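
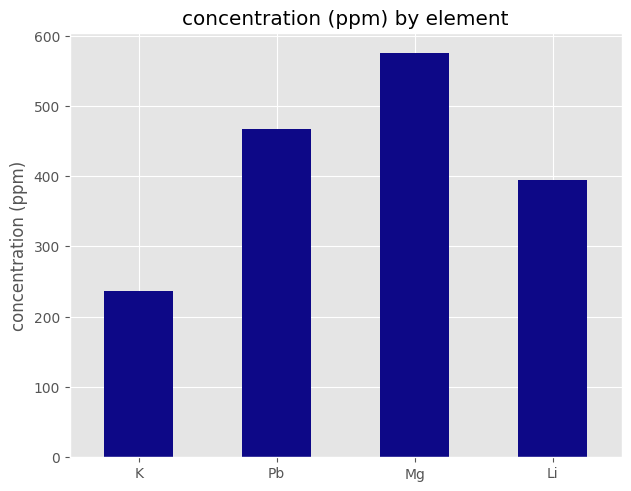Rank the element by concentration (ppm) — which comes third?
Li

Top 4: Mg ≈ 600, Pb ≈ 450, Li ≈ 400, K ≈ 250.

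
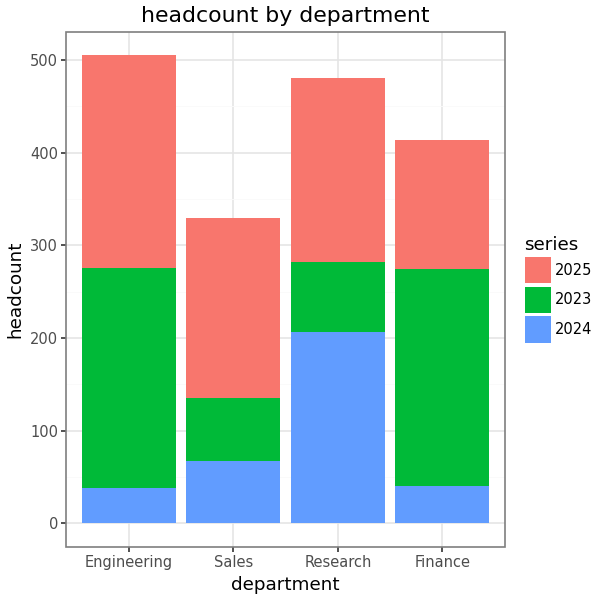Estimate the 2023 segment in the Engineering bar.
≈ 250

2023 top ≈ 300, bottom ≈ 50; segment ≈ 250.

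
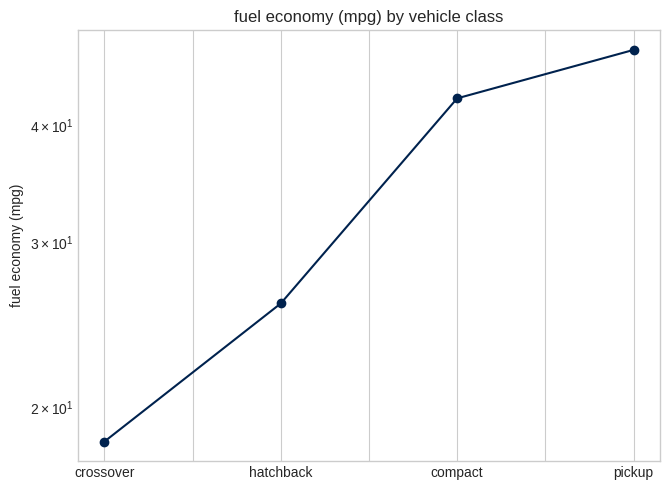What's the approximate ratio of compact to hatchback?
≈ 1.8×

compact ≈ 45, hatchback ≈ 25; 45/25 ≈ 1.8.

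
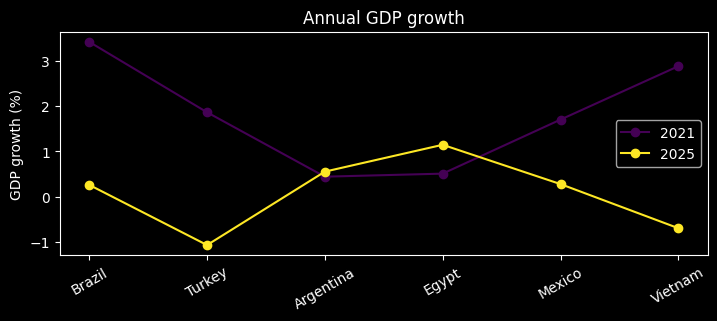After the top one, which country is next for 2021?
Top 3 for 2021: Brazil ≈ 3.5, Vietnam ≈ 3.0, Turkey ≈ 2.0.

Vietnam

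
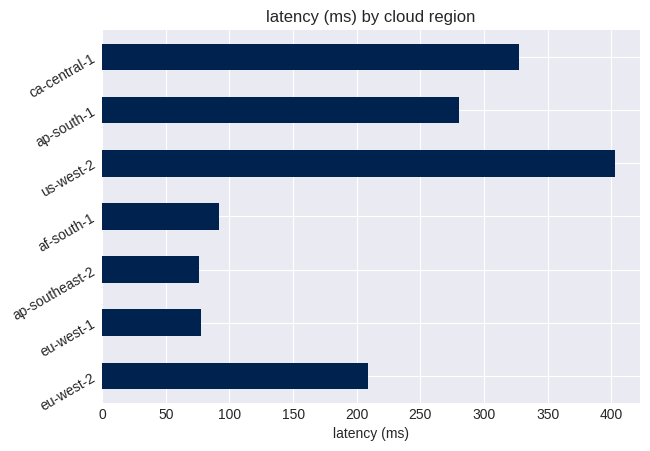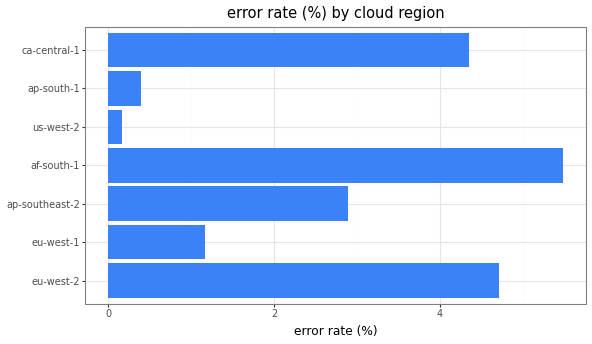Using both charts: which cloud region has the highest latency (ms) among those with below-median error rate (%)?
us-west-2

Chart 2 median error rate (%) ≈ 3; below-median cloud regions: eu-west-1, us-west-2, ap-south-1. Among those, us-west-2 has the highest latency (ms) (≈ 400).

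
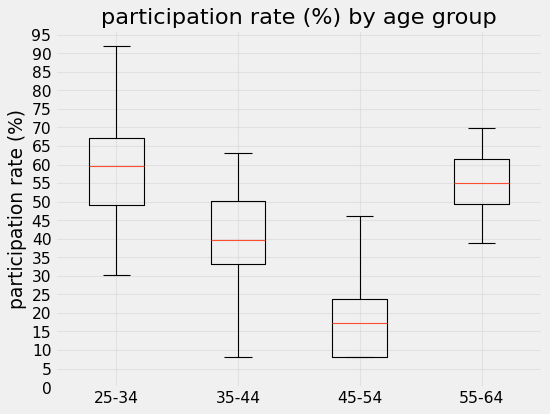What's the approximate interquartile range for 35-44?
≈ 15

Q3 ≈ 50, Q1 ≈ 35; IQR ≈ 15.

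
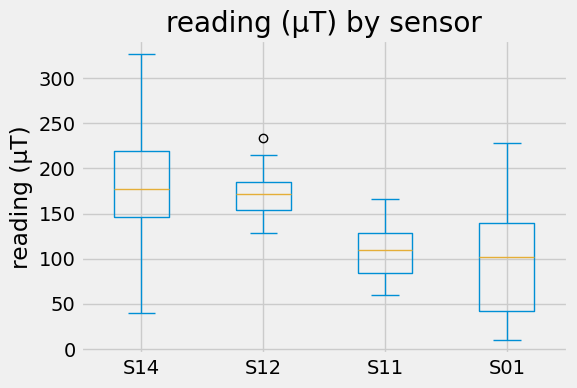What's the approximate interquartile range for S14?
Q3 ≈ 220, Q1 ≈ 150; IQR ≈ 70.

≈ 70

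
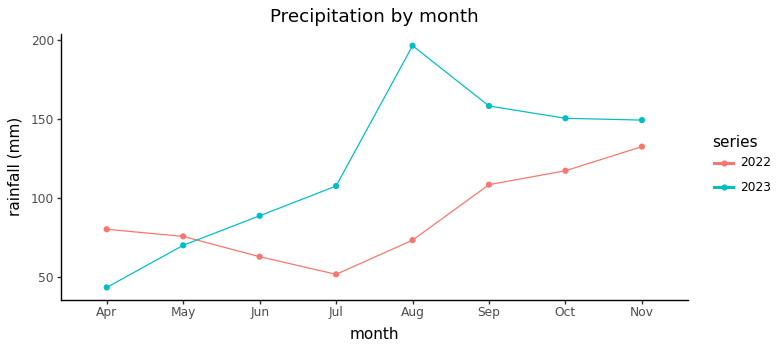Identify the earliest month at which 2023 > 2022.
Jun

May: 2023 ≈ 80 vs 2022 ≈ 80 (not yet); Jun: 2023 ≈ 80 vs 2022 ≈ 60 (first crossover).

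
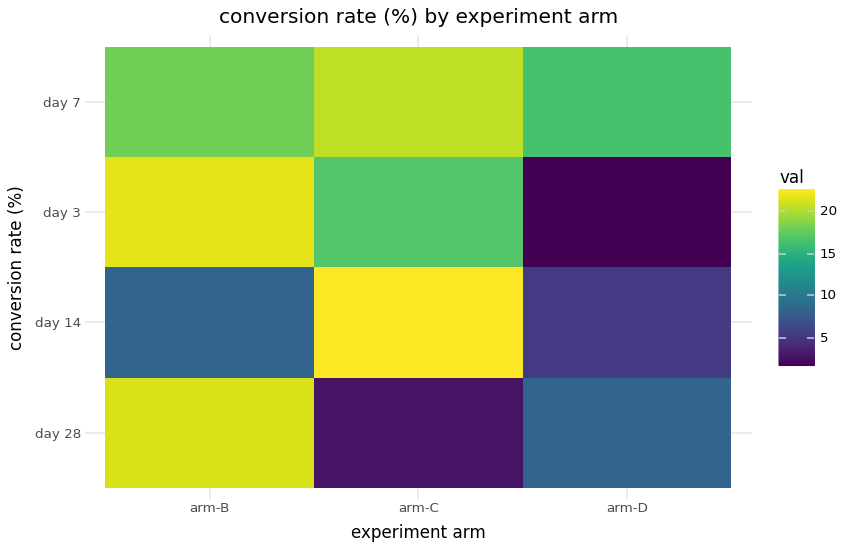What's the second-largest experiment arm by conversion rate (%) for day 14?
arm-B

Top 3 for day 14: arm-C ≈ 22, arm-B ≈ 8, arm-D ≈ 6.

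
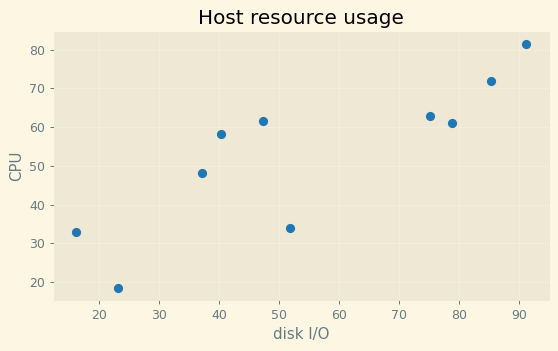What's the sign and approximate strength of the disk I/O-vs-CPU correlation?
positive, strong

Points are positively correlated; strong (|r| ≈ 0.8).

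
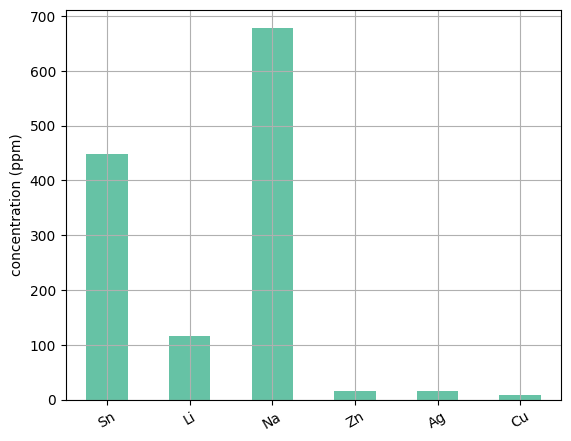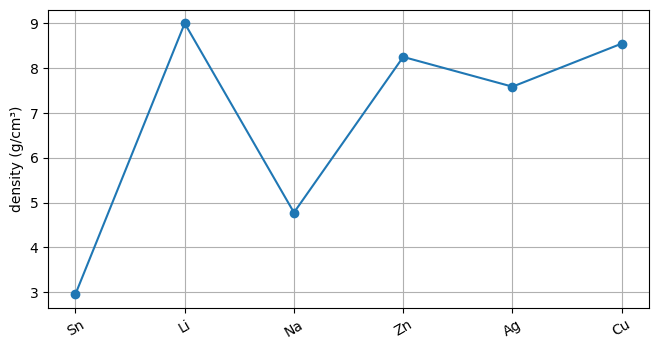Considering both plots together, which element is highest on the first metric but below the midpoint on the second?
Chart 2 median density (g/cm³) ≈ 8; below-median elements: Sn, Na, Ag. Among those, Na has the highest concentration (ppm) (≈ 700).

Na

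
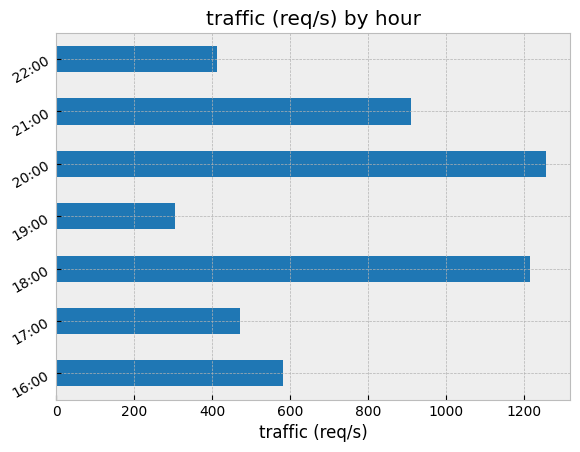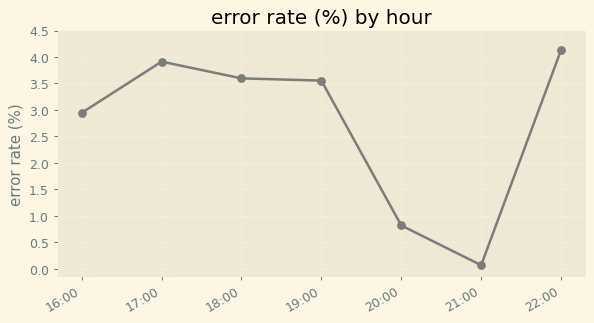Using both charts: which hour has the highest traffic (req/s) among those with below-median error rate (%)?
Chart 2 median error rate (%) ≈ 3.5; below-median hours: 16:00, 20:00, 21:00. Among those, 20:00 has the highest traffic (req/s) (≈ 1200).

20:00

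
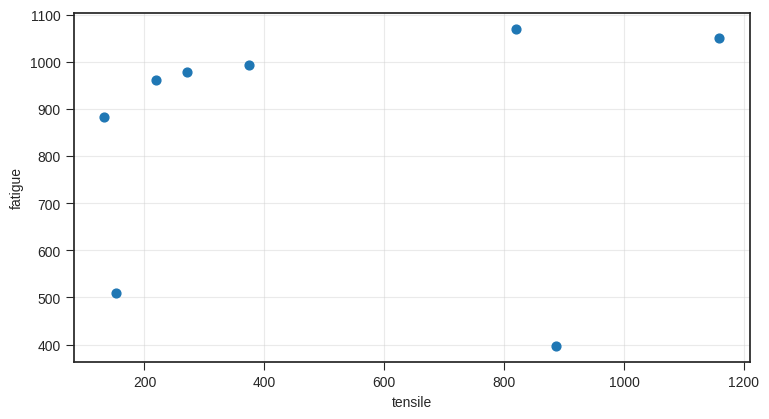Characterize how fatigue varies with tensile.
Points are roughly uncorrelated; weak (|r| ≈ 0.1).

no clear correlation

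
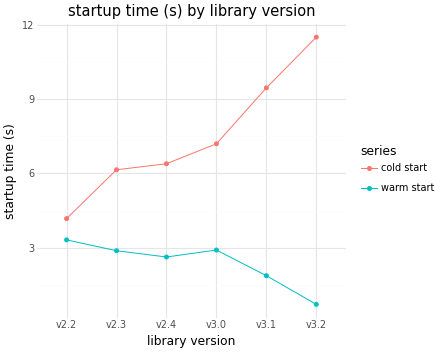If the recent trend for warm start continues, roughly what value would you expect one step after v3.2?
≈ 0

Last three: 3, 2, 1 → slope ≈ -1/step → next ≈ 0.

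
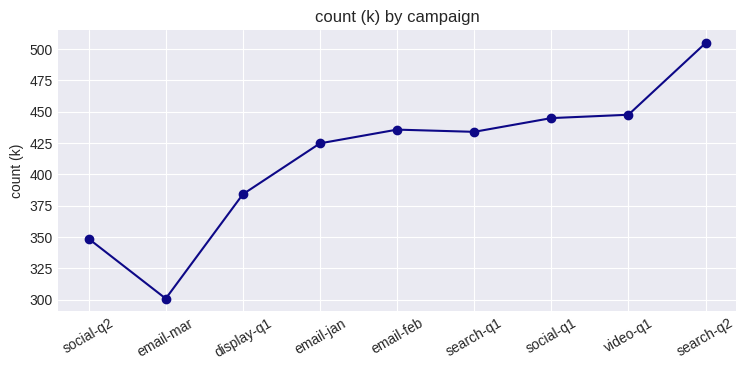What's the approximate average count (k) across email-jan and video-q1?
(420 + 440) / 2 ≈ 430.

≈ 430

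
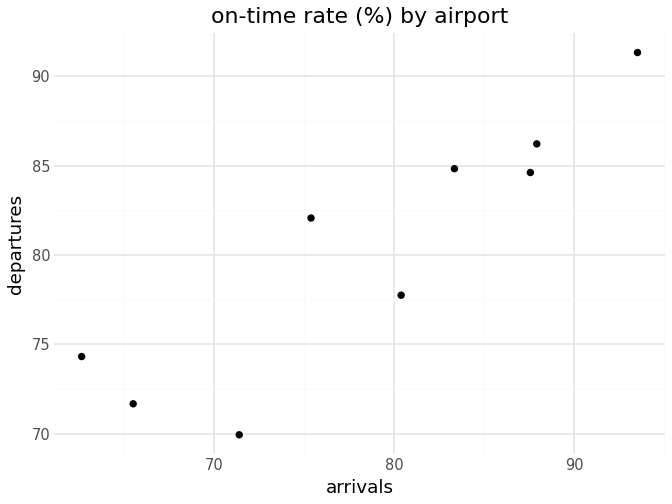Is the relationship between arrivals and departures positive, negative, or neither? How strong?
positive, strong

Points are positively correlated; strong (|r| ≈ 0.9).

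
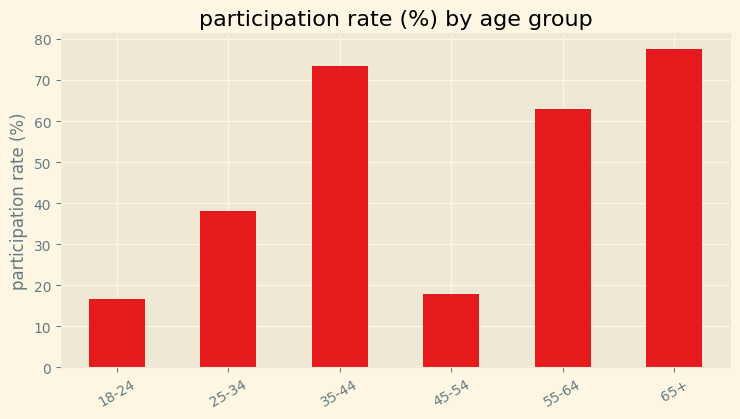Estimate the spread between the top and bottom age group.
Max 65+ ≈ 80, min 18-24 ≈ 20; range ≈ 60.

≈ 60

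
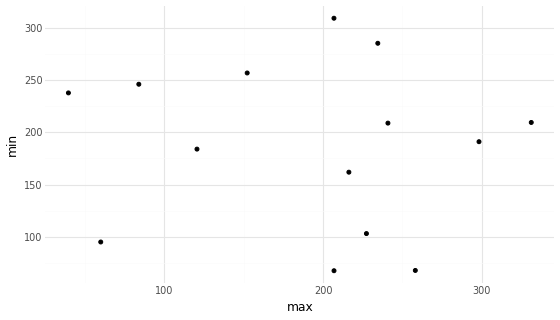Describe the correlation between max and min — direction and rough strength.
no clear correlation

Points are roughly uncorrelated; weak (|r| ≈ 0.1).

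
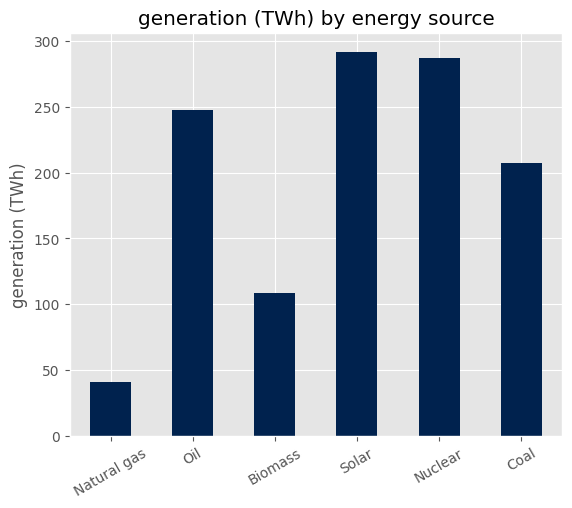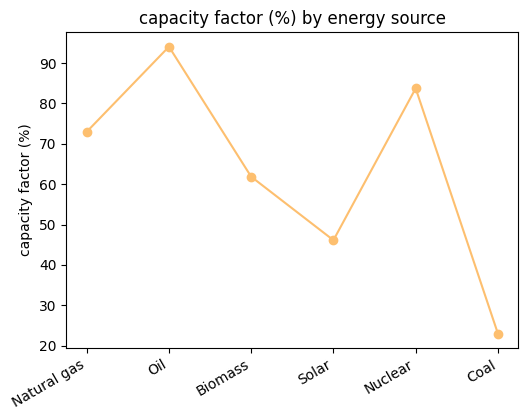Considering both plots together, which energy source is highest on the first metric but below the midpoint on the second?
Chart 2 median capacity factor (%) ≈ 70; below-median energy sources: Biomass, Solar, Coal. Among those, Solar has the highest generation (TWh) (≈ 300).

Solar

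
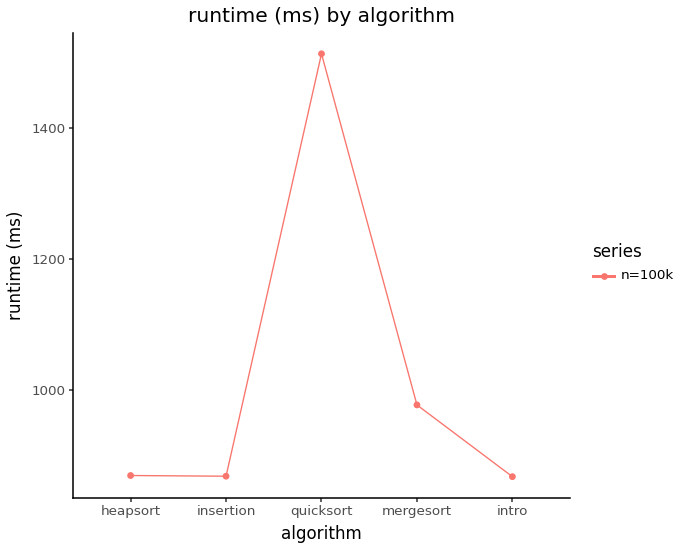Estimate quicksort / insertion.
≈ 1.67×

quicksort ≈ 1500, insertion ≈ 900; 1500/900 ≈ 1.67.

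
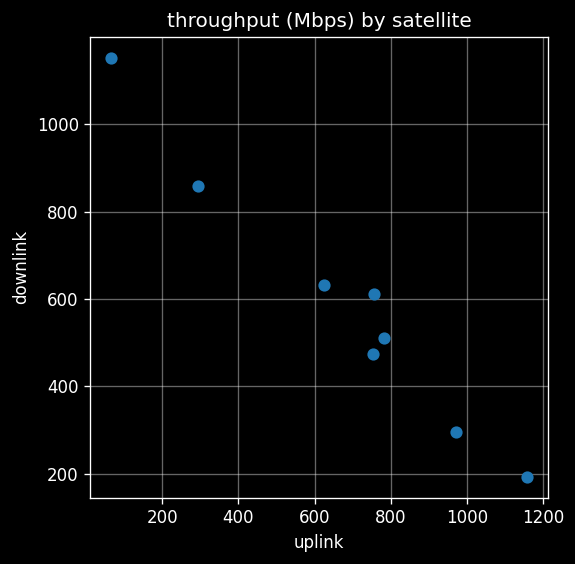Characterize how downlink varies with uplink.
negative, strong

Points are negatively correlated; strong (|r| ≈ 1.0).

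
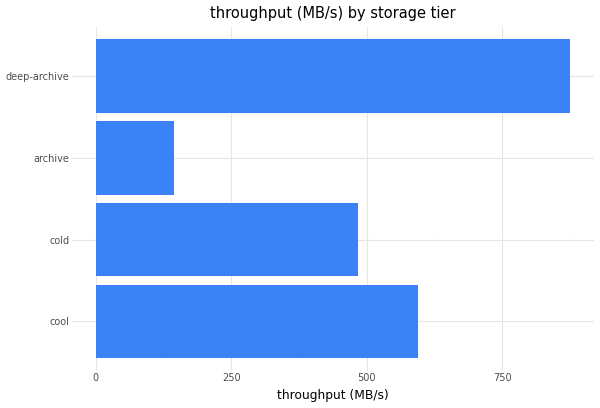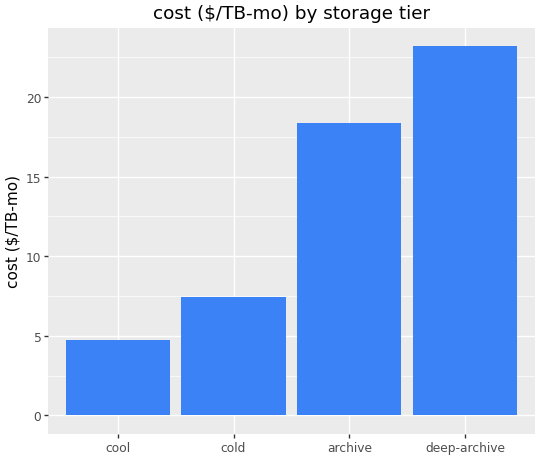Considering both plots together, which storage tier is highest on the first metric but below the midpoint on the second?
cool

Chart 2 median cost ($/TB-mo) ≈ 15; below-median storage tiers: cool, cold. Among those, cool has the highest throughput (MB/s) (≈ 600).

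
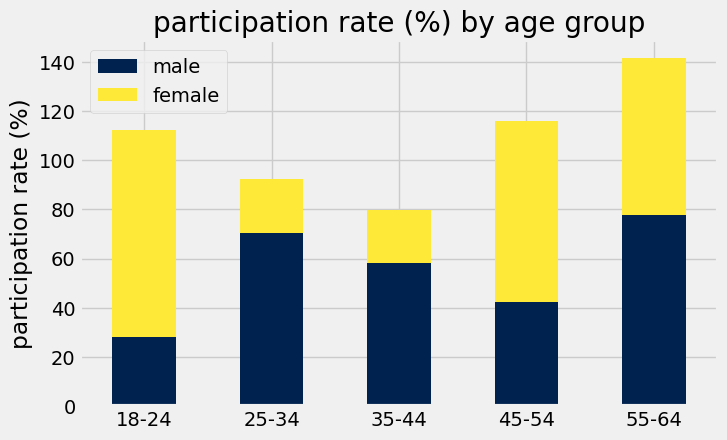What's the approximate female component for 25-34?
female top ≈ 100, bottom ≈ 80; segment ≈ 20.

≈ 20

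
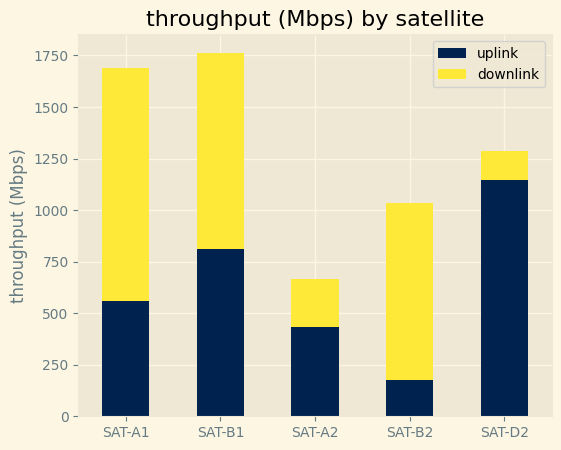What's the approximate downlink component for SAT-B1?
downlink top ≈ 1800, bottom ≈ 800; segment ≈ 1000.

≈ 1000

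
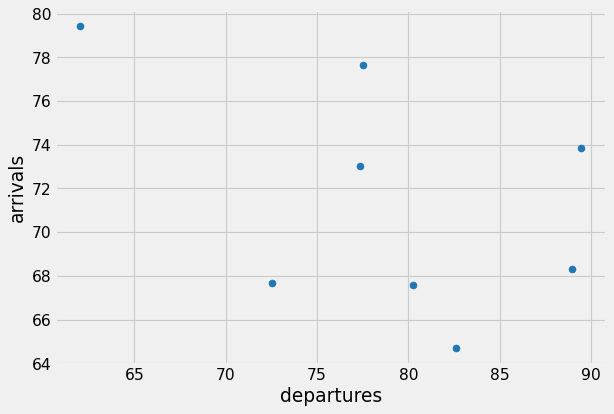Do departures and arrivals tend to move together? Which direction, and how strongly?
Points are negatively correlated; moderate (|r| ≈ 0.5).

negative, moderate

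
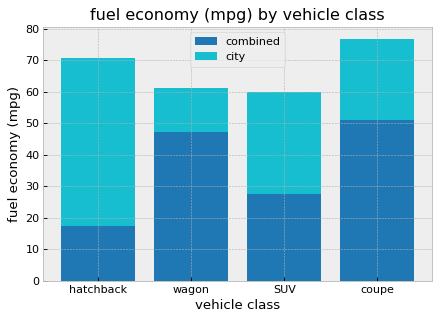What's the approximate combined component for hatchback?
≈ 20

combined top ≈ 20, bottom ≈ 0; segment ≈ 20.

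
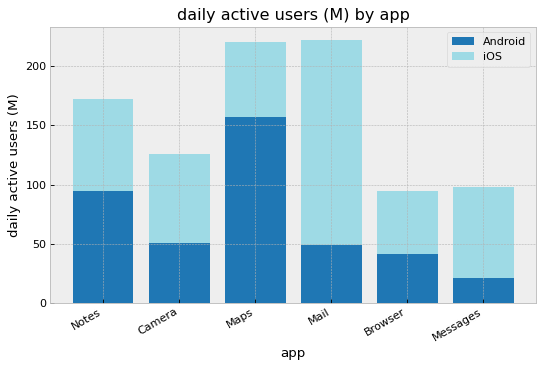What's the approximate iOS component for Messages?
≈ 80

iOS top ≈ 100, bottom ≈ 20; segment ≈ 80.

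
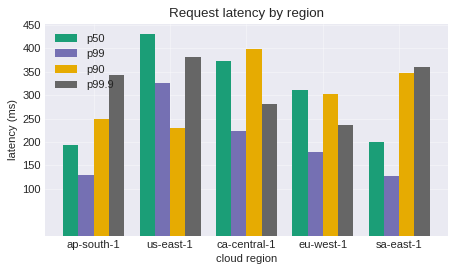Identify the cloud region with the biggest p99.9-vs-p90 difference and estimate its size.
us-east-1: p99.9 ≈ 400, p90 ≈ 250 → gap ≈ 150. Next-largest (ca-central-1) is only ≈ 100.

us-east-1, ≈ 150 ms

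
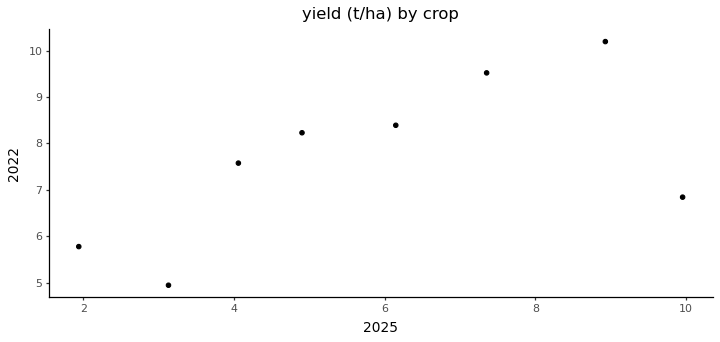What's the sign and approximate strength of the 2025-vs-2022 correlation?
positive, moderate

Points are positively correlated; moderate (|r| ≈ 0.6).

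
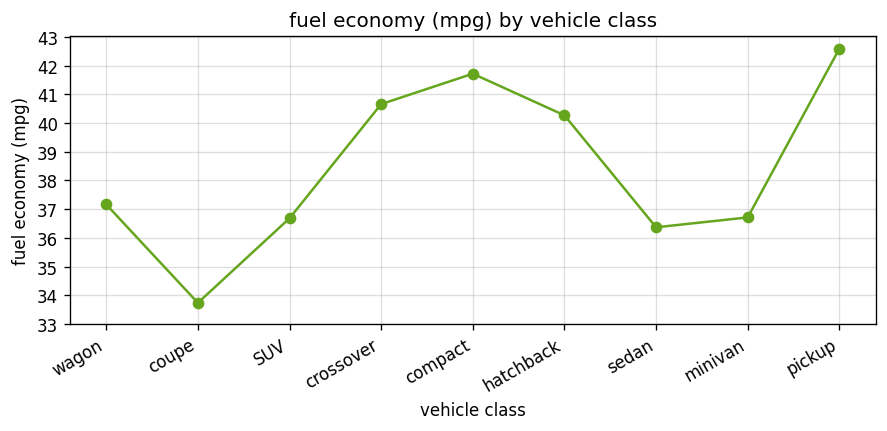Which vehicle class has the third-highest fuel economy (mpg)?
crossover

Top 4: pickup ≈ 43, compact ≈ 42, crossover ≈ 41, hatchback ≈ 40.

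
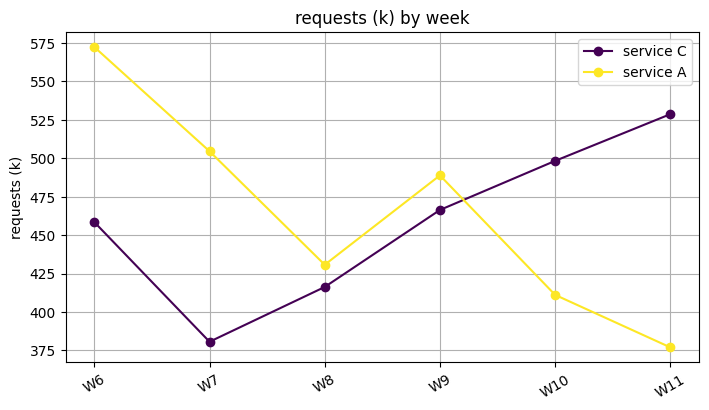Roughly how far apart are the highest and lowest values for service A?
Max W6 ≈ 580, min W11 ≈ 380; range ≈ 200.

≈ 200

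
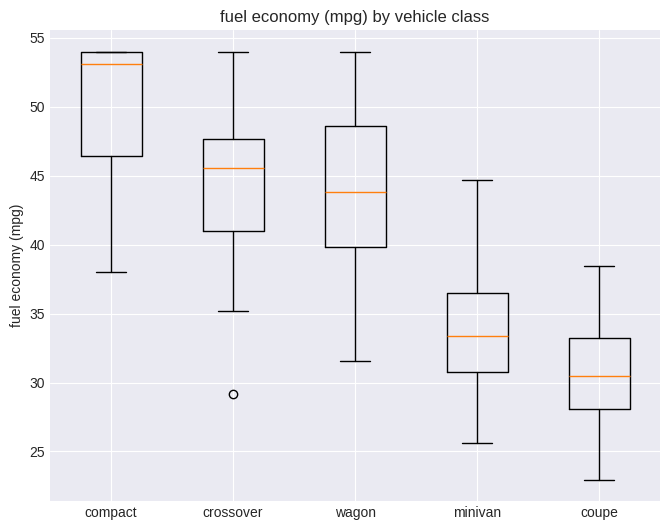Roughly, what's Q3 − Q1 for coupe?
Q3 ≈ 34, Q1 ≈ 28; IQR ≈ 6.

≈ 6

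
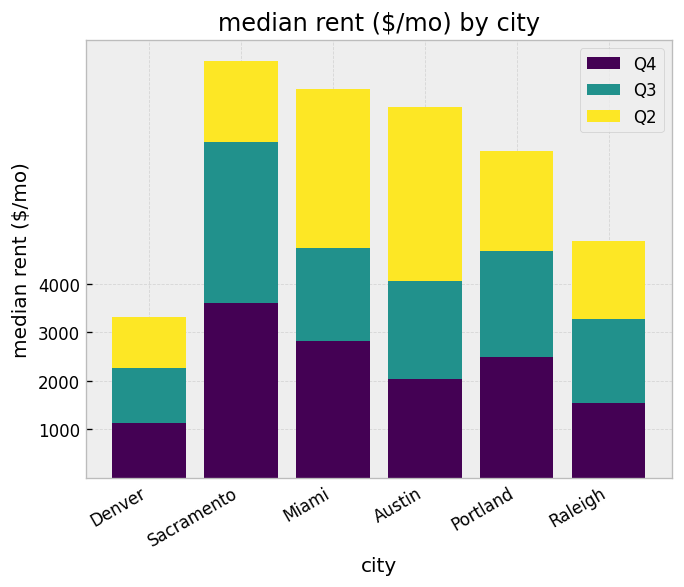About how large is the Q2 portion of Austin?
≈ 4000

Q2 top ≈ 8000, bottom ≈ 4000; segment ≈ 4000.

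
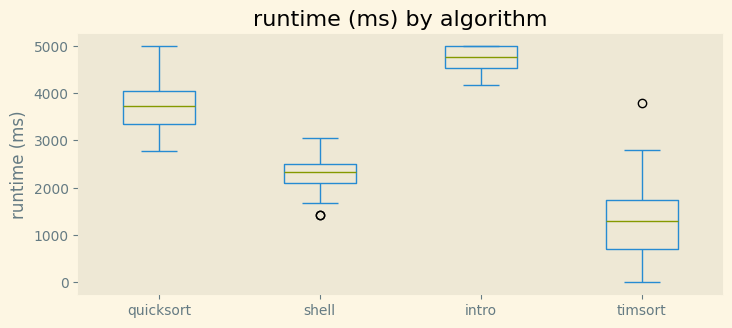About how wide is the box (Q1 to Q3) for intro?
Q3 ≈ 5000, Q1 ≈ 4500; IQR ≈ 500.

≈ 500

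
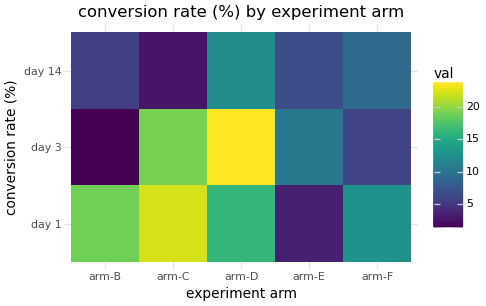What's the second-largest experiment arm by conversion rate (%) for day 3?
Top 3 for day 3: arm-D ≈ 24, arm-C ≈ 20, arm-E ≈ 10.

arm-C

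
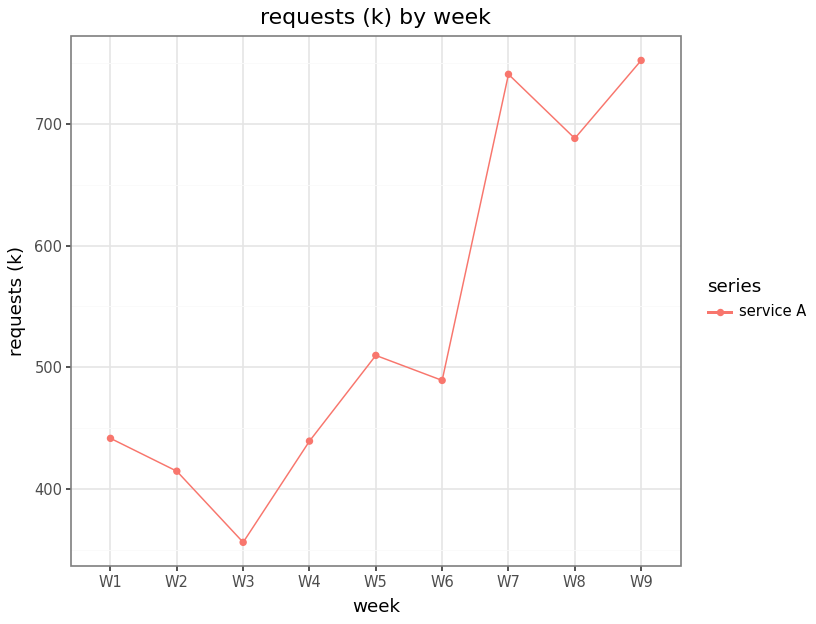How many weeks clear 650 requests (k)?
3

Above 650: W7, W8, W9.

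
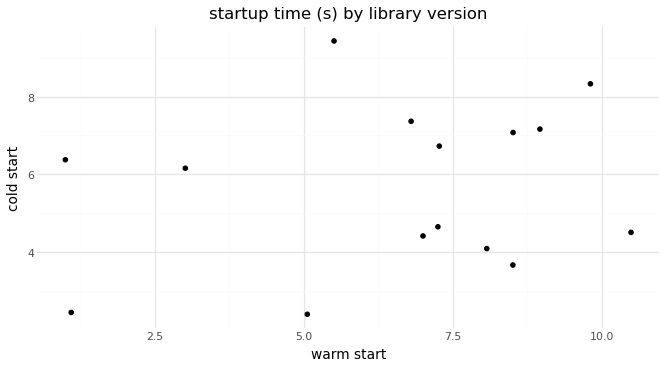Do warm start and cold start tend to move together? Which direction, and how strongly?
no clear correlation

Points are roughly uncorrelated; weak (|r| ≈ 0.2).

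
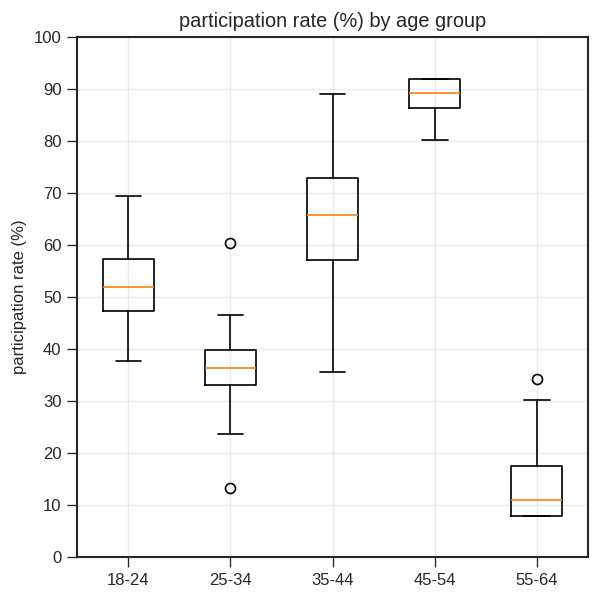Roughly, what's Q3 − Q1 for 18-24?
≈ 10

Q3 ≈ 60, Q1 ≈ 50; IQR ≈ 10.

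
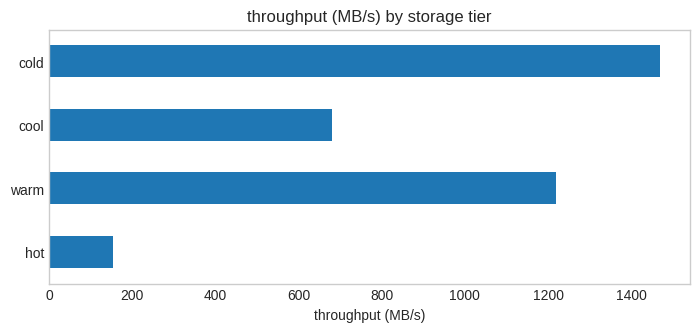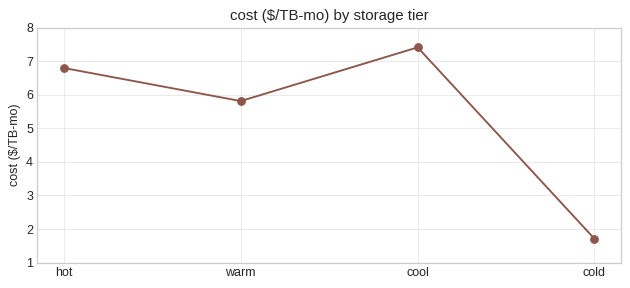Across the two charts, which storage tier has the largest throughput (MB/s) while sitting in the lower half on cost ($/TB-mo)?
Chart 2 median cost ($/TB-mo) ≈ 6; below-median storage tiers: warm, cold. Among those, cold has the highest throughput (MB/s) (≈ 1400).

cold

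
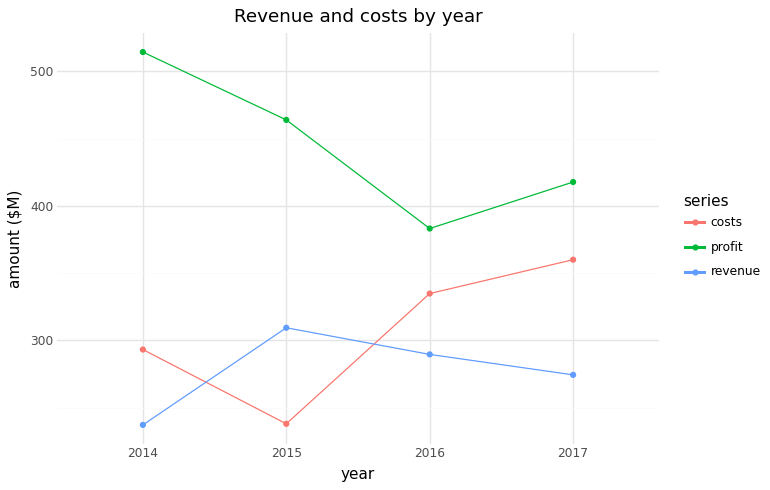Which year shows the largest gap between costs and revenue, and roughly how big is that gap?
2017: costs ≈ 350, revenue ≈ 275 → gap ≈ 75. Next-largest (2015) is only ≈ 50.

2017, ≈ 75 $M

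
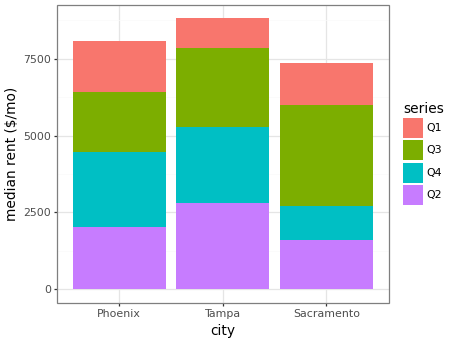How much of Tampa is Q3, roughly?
≈ 3000

Q3 top ≈ 8000, bottom ≈ 5000; segment ≈ 3000.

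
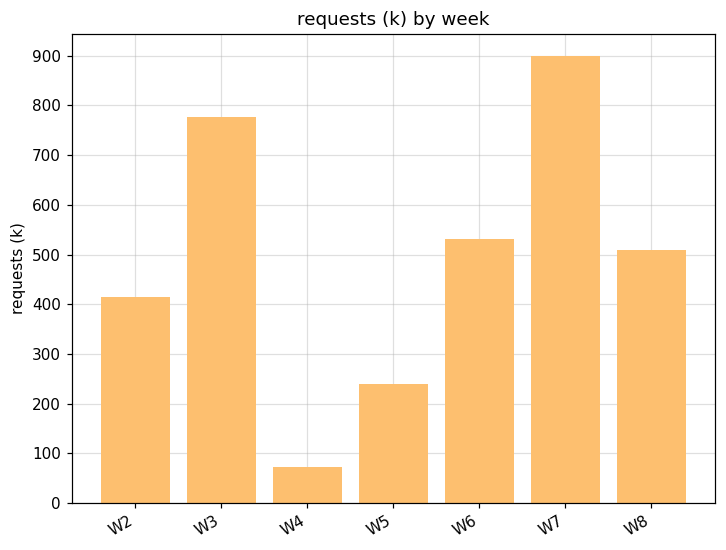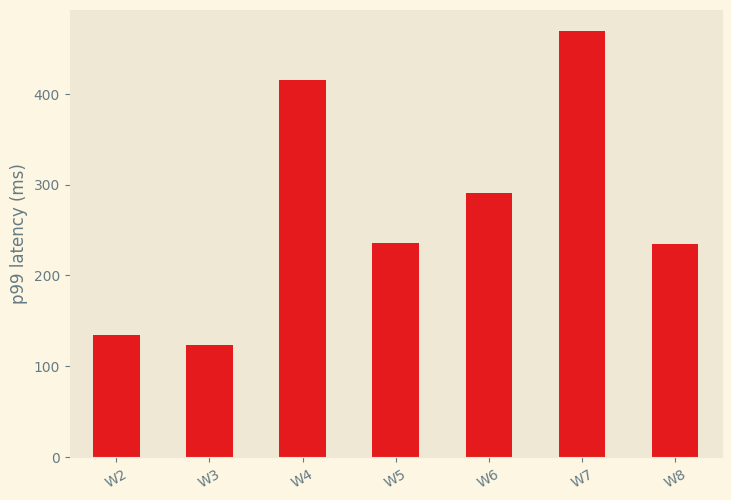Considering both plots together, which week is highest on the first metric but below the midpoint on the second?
Chart 2 median p99 latency (ms) ≈ 250; below-median weeks: W2, W3, W8. Among those, W3 has the highest requests (k) (≈ 800).

W3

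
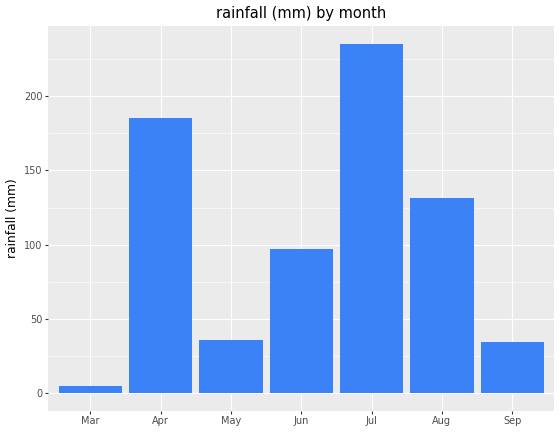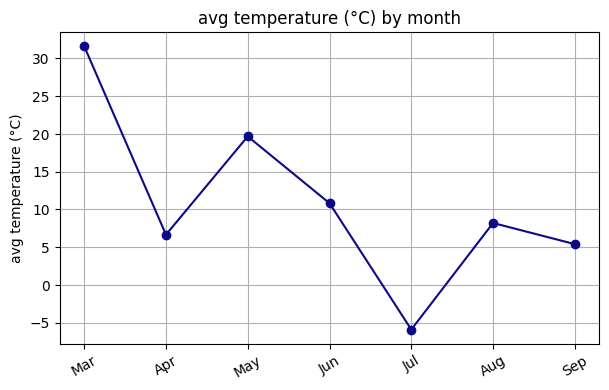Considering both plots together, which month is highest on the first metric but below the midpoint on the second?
Chart 2 median avg temperature (°C) ≈ 10; below-median months: Apr, Jul, Sep. Among those, Jul has the highest rainfall (mm) (≈ 225).

Jul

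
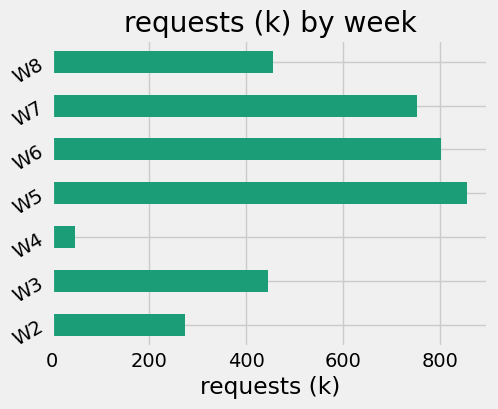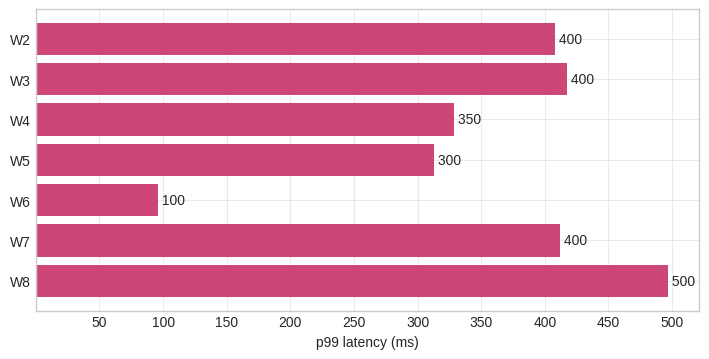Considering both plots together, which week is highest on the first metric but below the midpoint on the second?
Chart 2 median p99 latency (ms) ≈ 400; below-median weeks: W4, W5, W6. Among those, W5 has the highest requests (k) (≈ 900).

W5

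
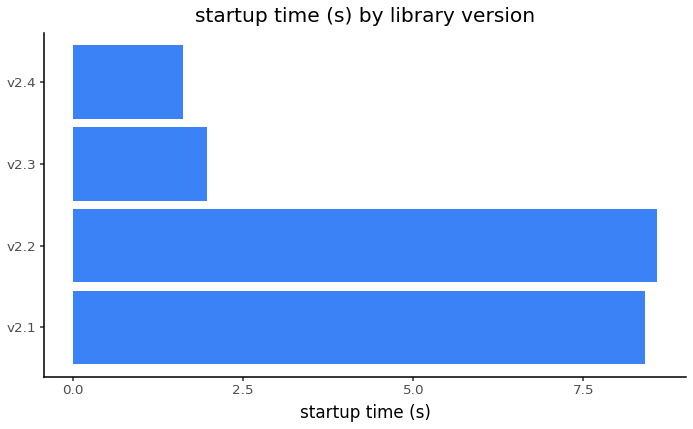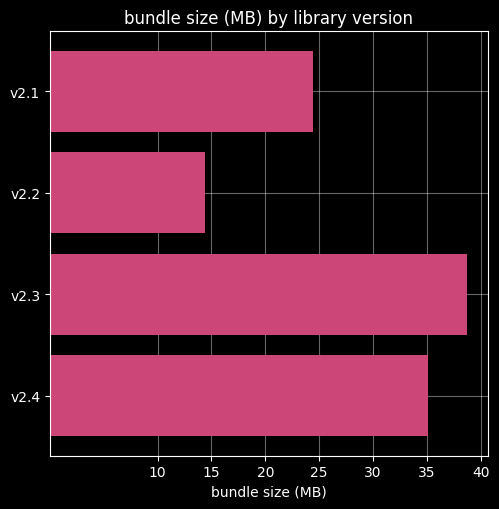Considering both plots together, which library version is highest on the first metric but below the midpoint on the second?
Chart 2 median bundle size (MB) ≈ 30; below-median library versions: v2.1, v2.2. Among those, v2.2 has the highest startup time (s) (≈ 9).

v2.2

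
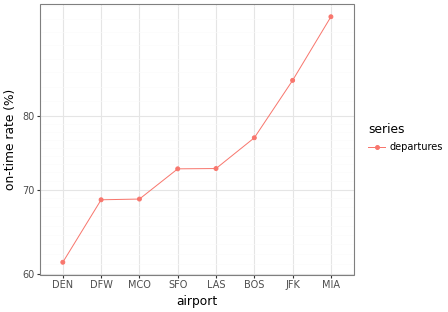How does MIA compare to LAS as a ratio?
MIA ≈ 95, LAS ≈ 75; 95/75 ≈ 1.27.

≈ 1.27×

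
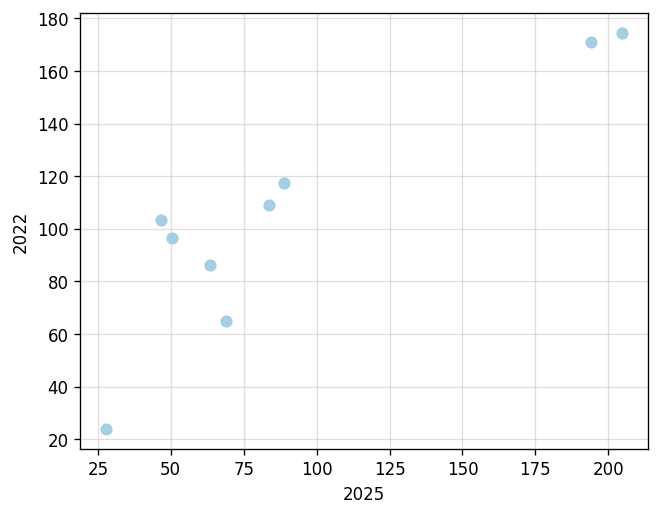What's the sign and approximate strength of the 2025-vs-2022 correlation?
Points are positively correlated; strong (|r| ≈ 0.9).

positive, strong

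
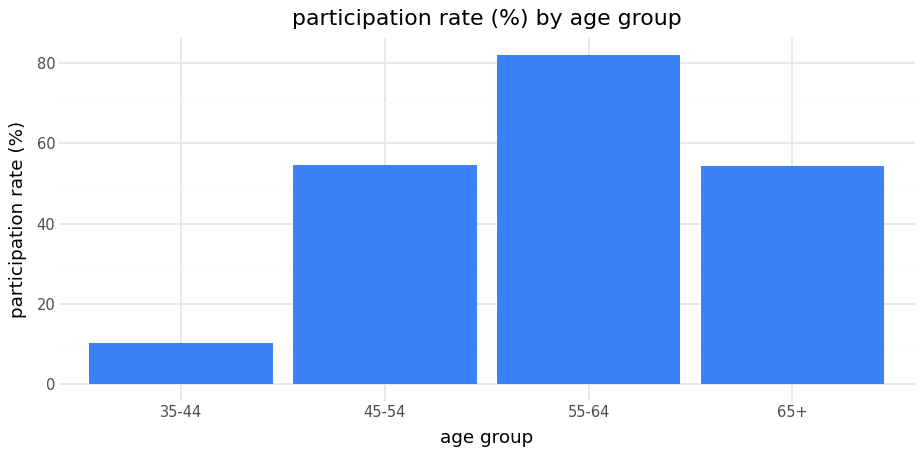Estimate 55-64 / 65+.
≈ 1.6×

55-64 ≈ 80, 65+ ≈ 50; 80/50 ≈ 1.6.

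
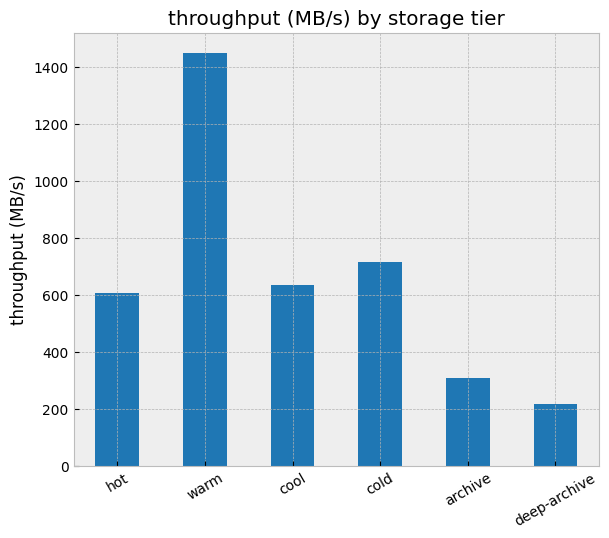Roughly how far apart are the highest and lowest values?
≈ 1200

Max warm ≈ 1400, min deep-archive ≈ 200; range ≈ 1200.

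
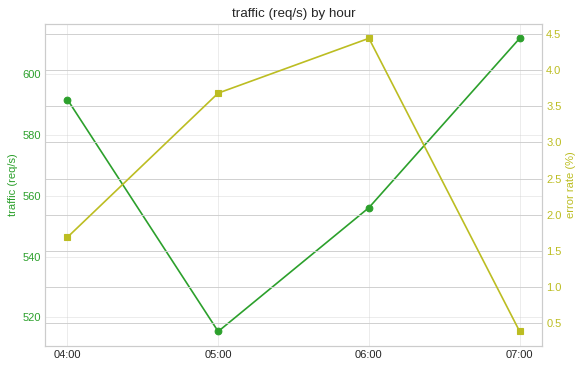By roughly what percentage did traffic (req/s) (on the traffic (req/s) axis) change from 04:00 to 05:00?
04:00 ≈ 590, 05:00 ≈ 520; (520 − 590) / 590 ≈ -11.9%.

≈ -11.9%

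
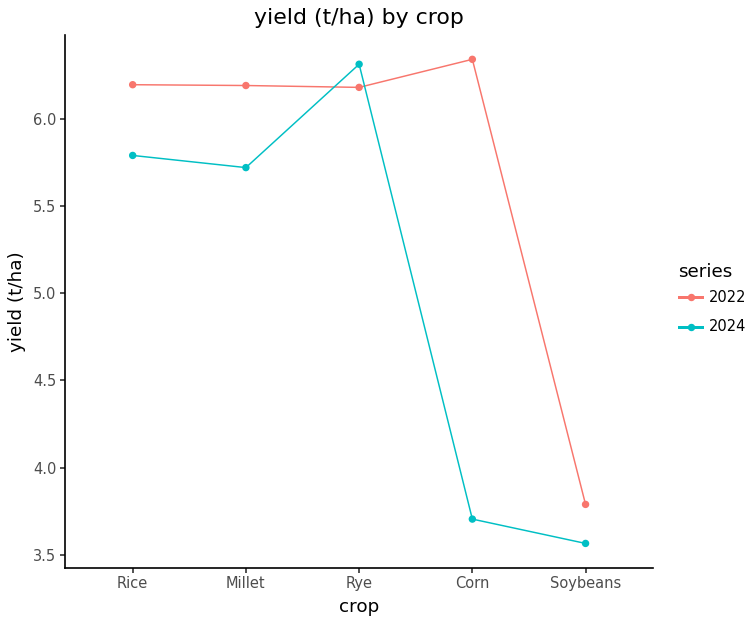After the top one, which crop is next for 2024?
Top 3 for 2024: Rye ≈ 6.5, Rice ≈ 6.0, Millet ≈ 5.5.

Rice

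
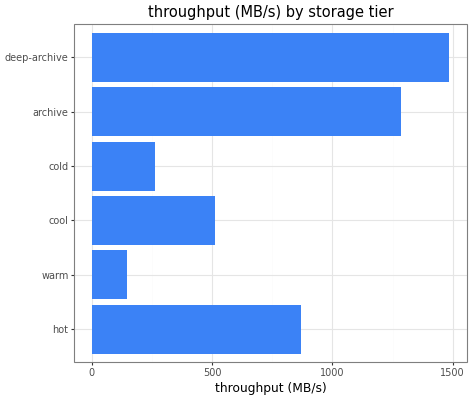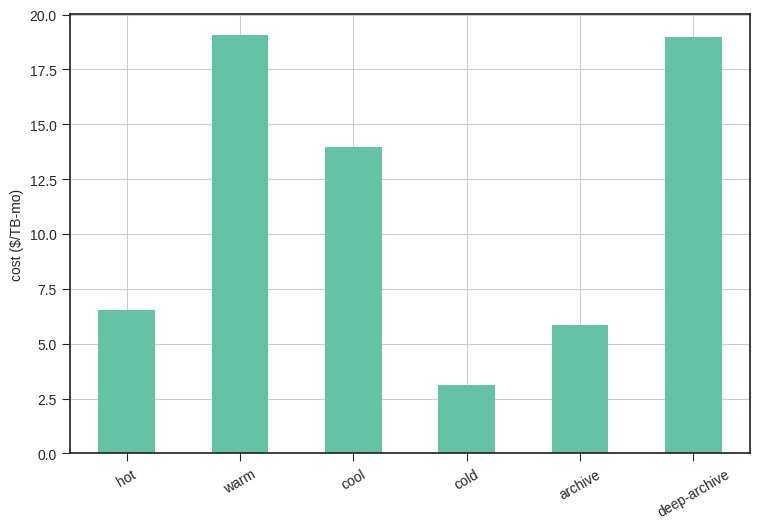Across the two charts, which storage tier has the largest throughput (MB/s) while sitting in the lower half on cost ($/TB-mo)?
archive

Chart 2 median cost ($/TB-mo) ≈ 10; below-median storage tiers: hot, cold, archive. Among those, archive has the highest throughput (MB/s) (≈ 1200).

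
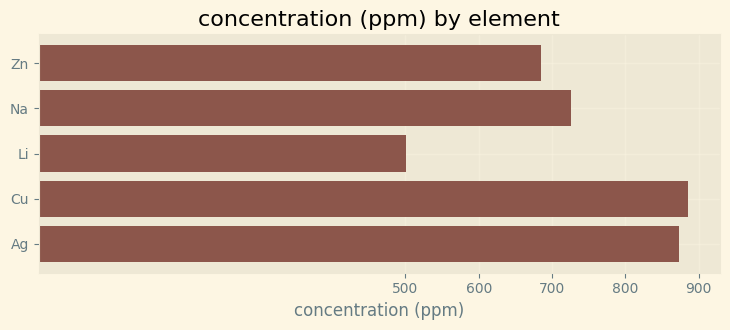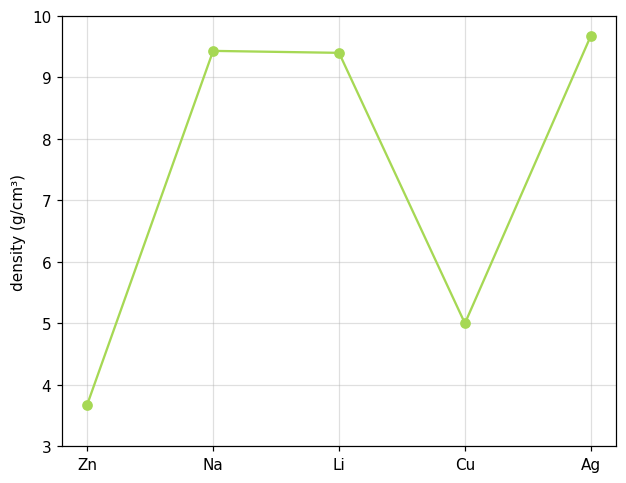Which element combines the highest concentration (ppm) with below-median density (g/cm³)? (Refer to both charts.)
Chart 2 median density (g/cm³) ≈ 9; below-median elements: Zn, Cu. Among those, Cu has the highest concentration (ppm) (≈ 900).

Cu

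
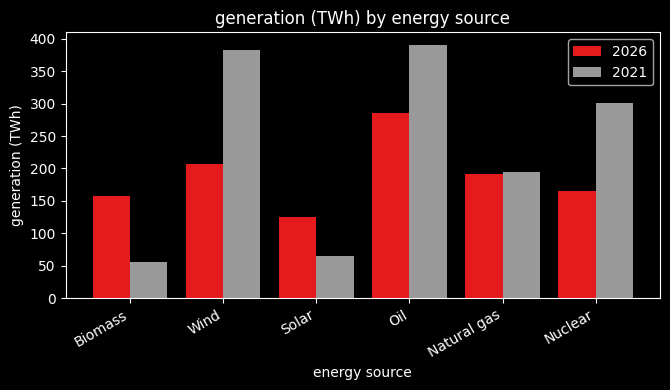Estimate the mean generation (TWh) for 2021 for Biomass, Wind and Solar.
(50 + 400 + 50) / 3 ≈ 167.

≈ 167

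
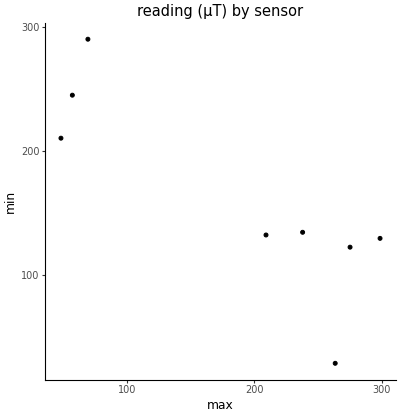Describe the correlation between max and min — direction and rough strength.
negative, strong

Points are negatively correlated; strong (|r| ≈ 0.8).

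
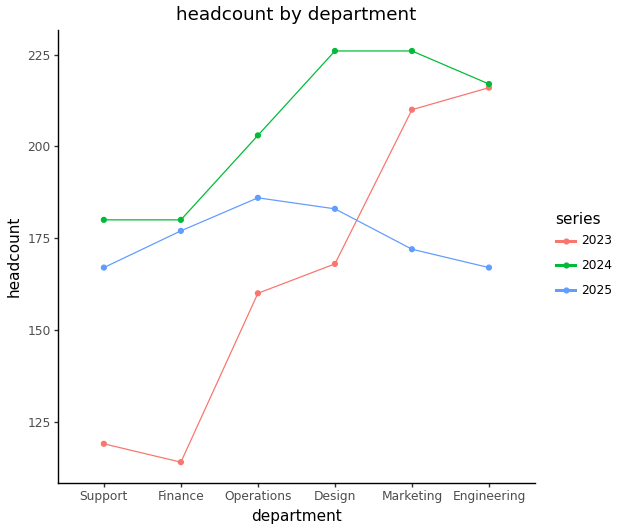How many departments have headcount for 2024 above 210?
3

Above 210: Design, Marketing, Engineering.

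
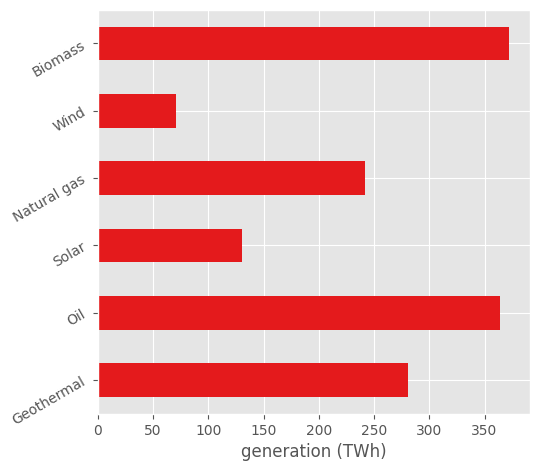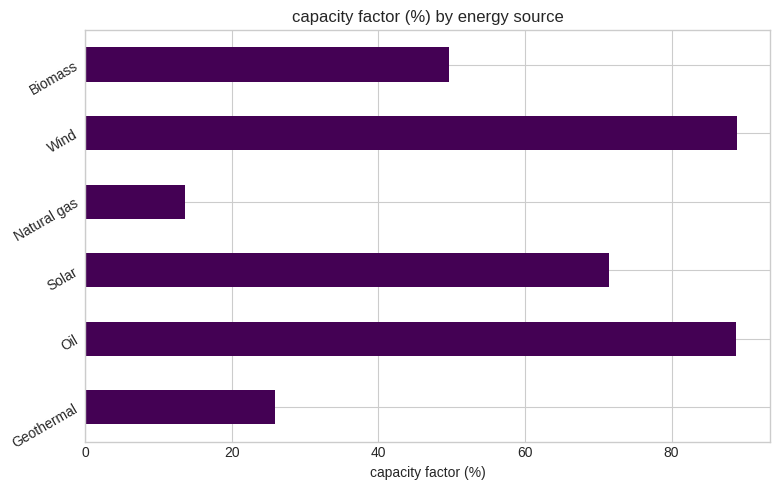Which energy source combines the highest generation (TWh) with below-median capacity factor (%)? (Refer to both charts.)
Biomass

Chart 2 median capacity factor (%) ≈ 60; below-median energy sources: Geothermal, Natural gas, Biomass. Among those, Biomass has the highest generation (TWh) (≈ 350).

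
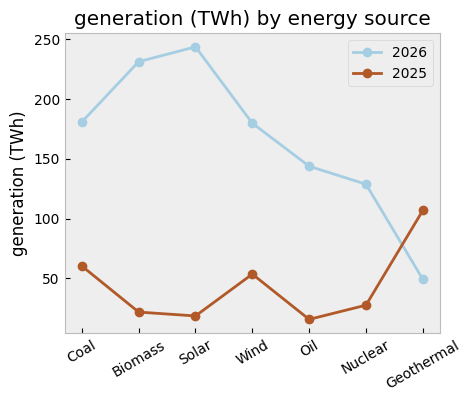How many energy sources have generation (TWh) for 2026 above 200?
Above 200: Biomass, Solar.

2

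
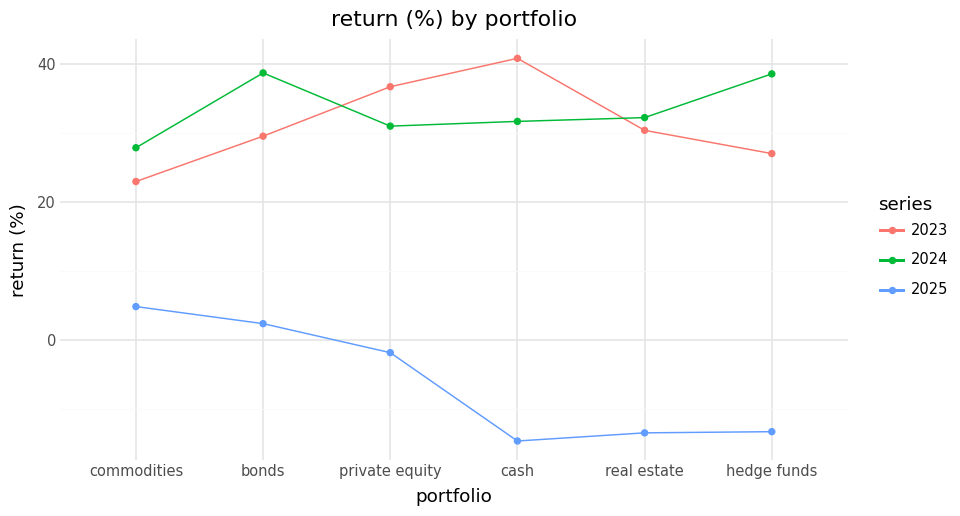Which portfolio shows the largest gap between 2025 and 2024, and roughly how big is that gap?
hedge funds: 2025 ≈ -15, 2024 ≈ 40 → gap ≈ 55. Next-largest (cash) is only ≈ 45.

hedge funds, ≈ 55 %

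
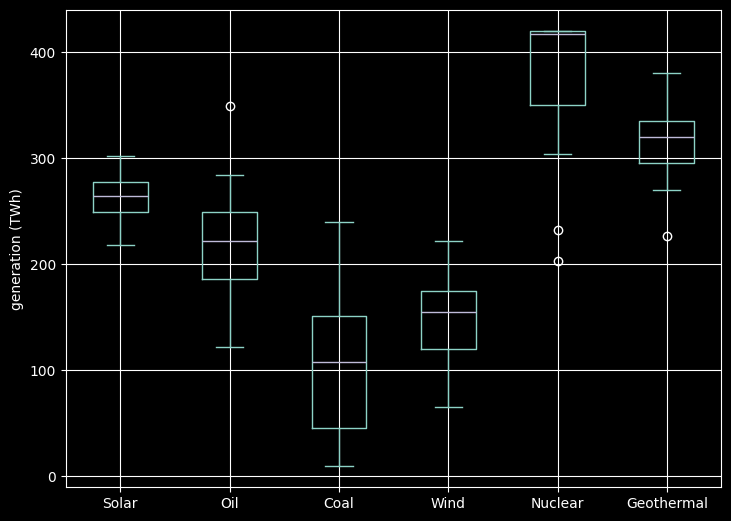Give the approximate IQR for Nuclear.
Q3 ≈ 425, Q1 ≈ 350; IQR ≈ 75.

≈ 75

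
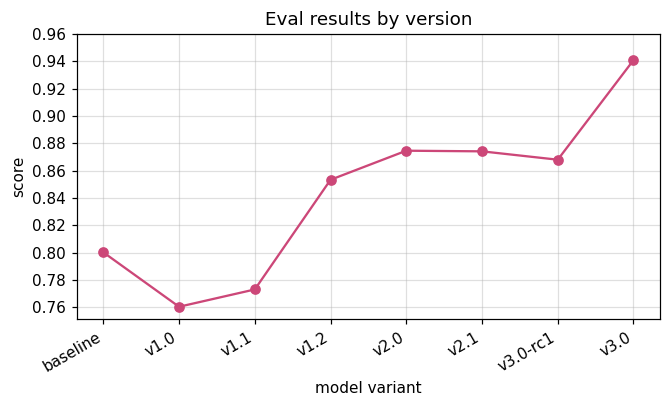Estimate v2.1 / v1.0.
v2.1 ≈ 0.88, v1.0 ≈ 0.76; 0.88/0.76 ≈ 1.16.

≈ 1.16×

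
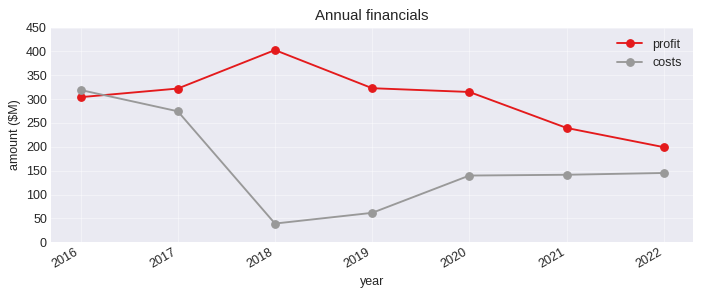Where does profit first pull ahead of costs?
2017

2016: profit ≈ 300 vs costs ≈ 300 (not yet); 2017: profit ≈ 300 vs costs ≈ 250 (first crossover).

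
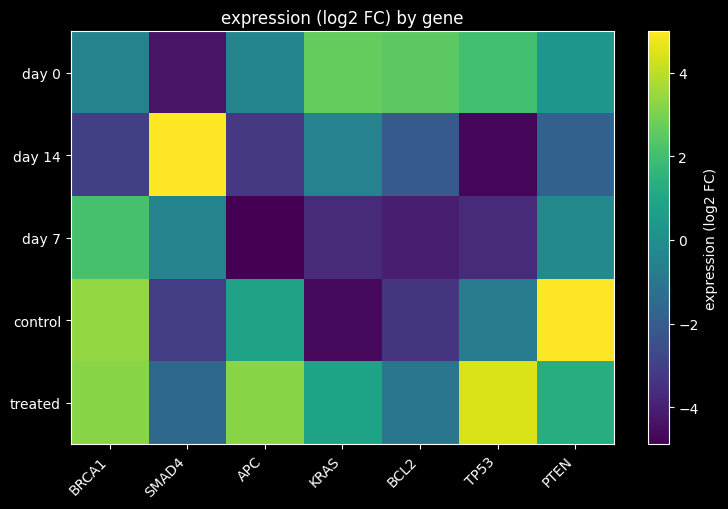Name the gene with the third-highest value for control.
APC

Top 4 for control: PTEN ≈ 5, BRCA1 ≈ 3, APC ≈ 1, TP53 ≈ -1.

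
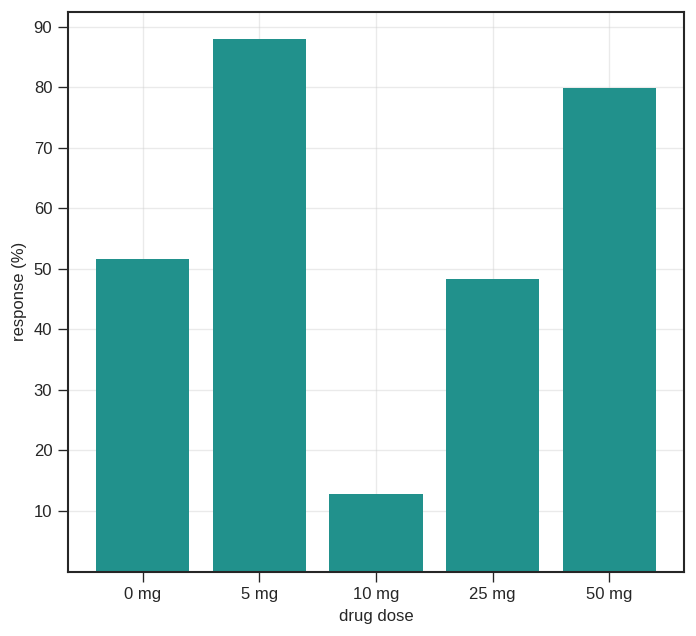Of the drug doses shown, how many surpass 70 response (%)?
2

Above 70: 5 mg, 50 mg.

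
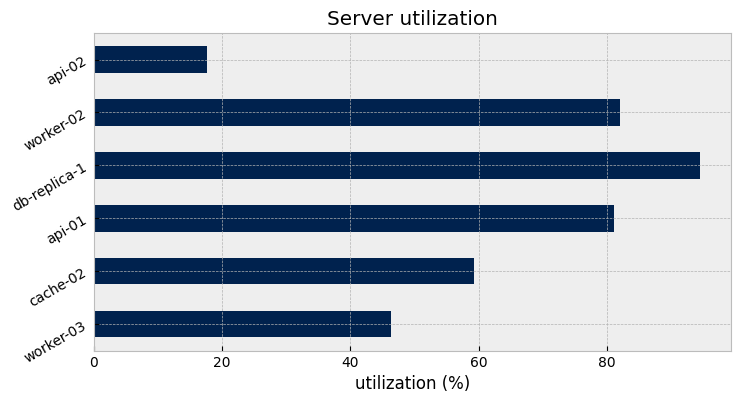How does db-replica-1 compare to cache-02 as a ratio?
db-replica-1 ≈ 90, cache-02 ≈ 60; 90/60 ≈ 1.5.

≈ 1.5×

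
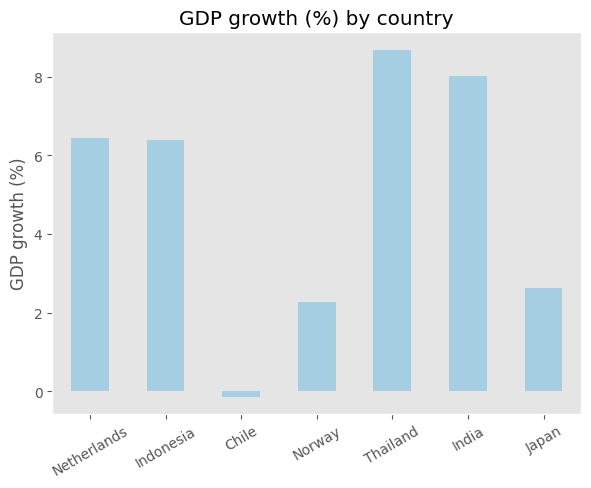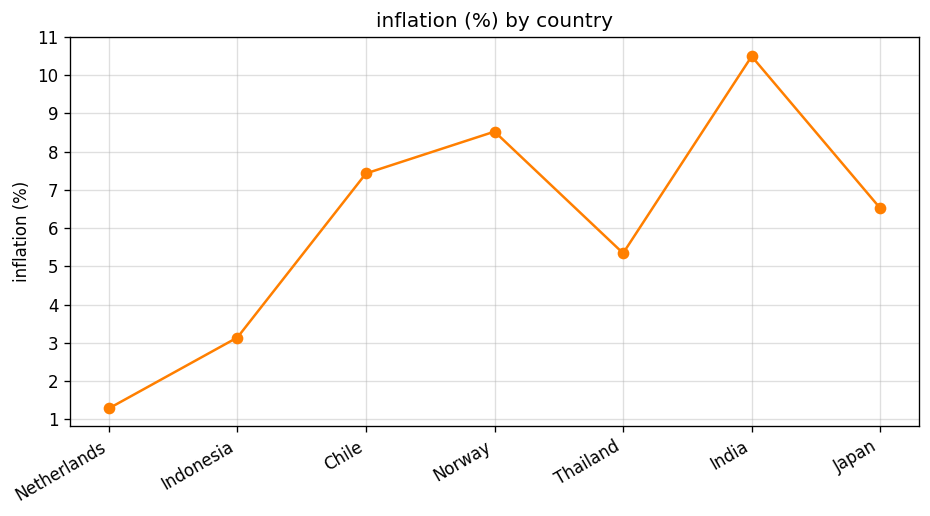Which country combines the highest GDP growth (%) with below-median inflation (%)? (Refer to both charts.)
Chart 2 median inflation (%) ≈ 7; below-median countries: Netherlands, Indonesia, Thailand. Among those, Thailand has the highest GDP growth (%) (≈ 9).

Thailand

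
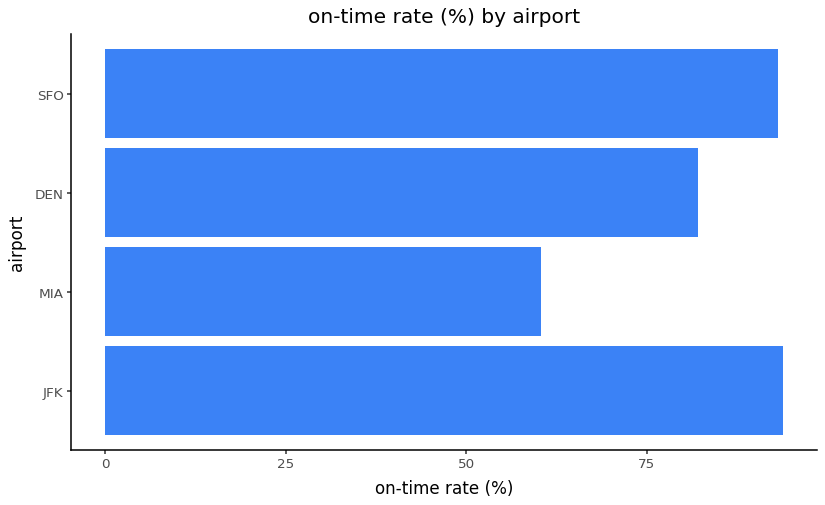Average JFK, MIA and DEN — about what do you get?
(90 + 60 + 80) / 3 ≈ 77.

≈ 77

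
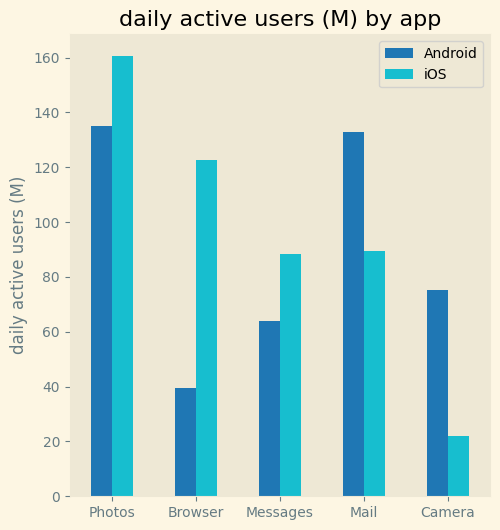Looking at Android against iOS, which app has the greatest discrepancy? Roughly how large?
Browser: Android ≈ 40, iOS ≈ 120 → gap ≈ 80. Next-largest (Camera) is only ≈ 60.

Browser, ≈ 80 M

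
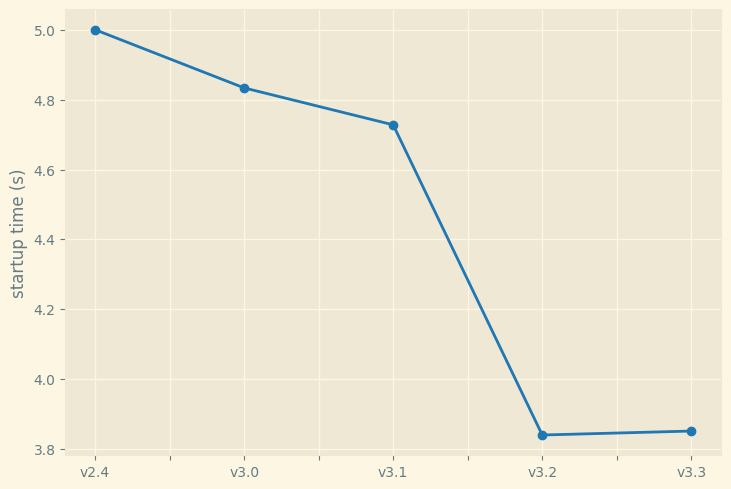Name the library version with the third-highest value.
Top 4: v2.4 ≈ 5.0, v3.0 ≈ 4.8, v3.1 ≈ 4.7, v3.3 ≈ 3.9.

v3.1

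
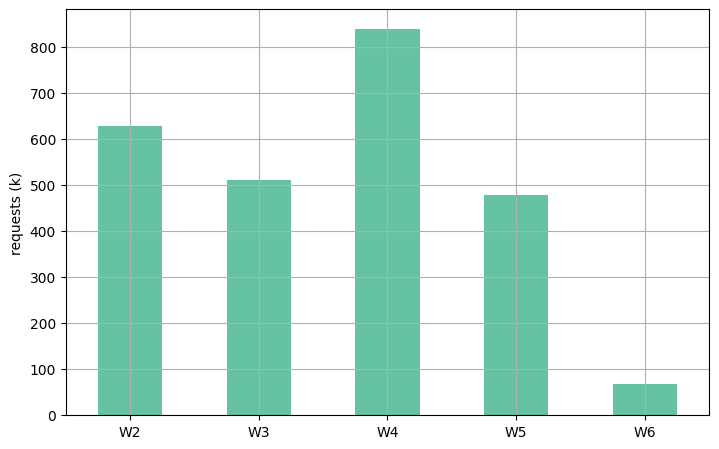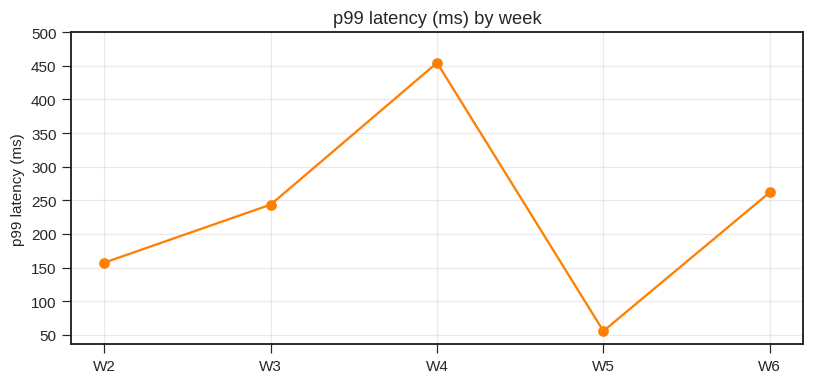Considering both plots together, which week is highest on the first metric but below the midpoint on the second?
Chart 2 median p99 latency (ms) ≈ 250; below-median weeks: W2, W5. Among those, W2 has the highest requests (k) (≈ 600).

W2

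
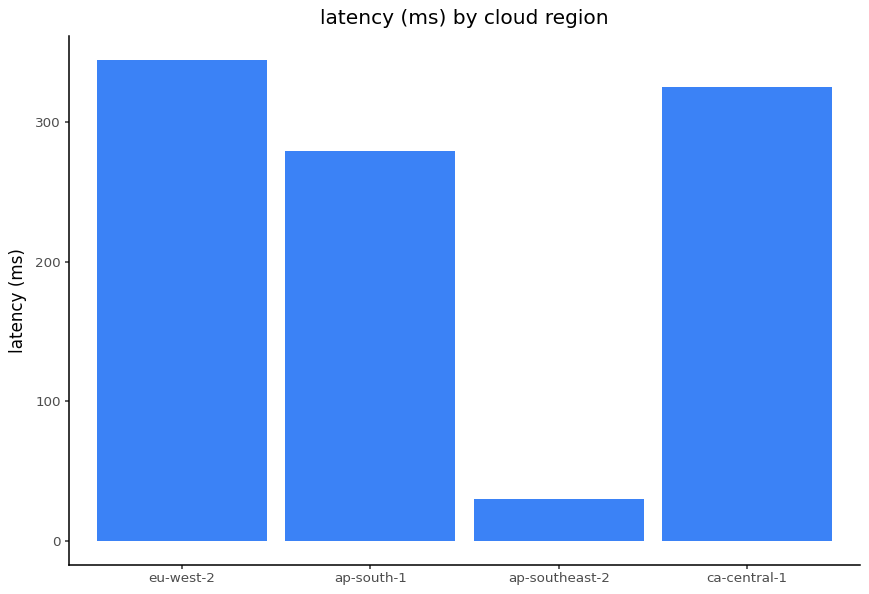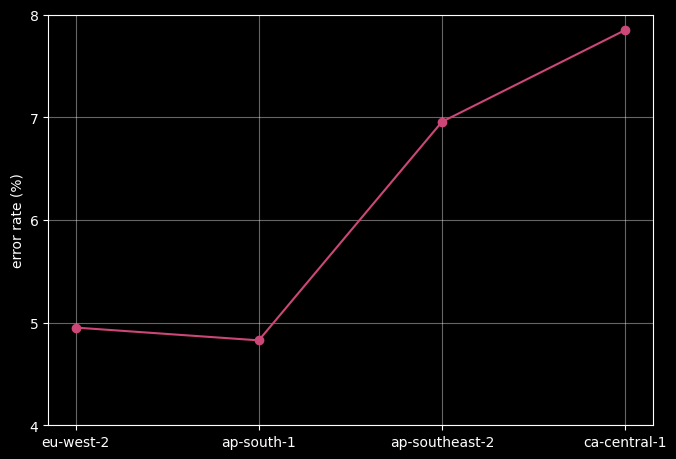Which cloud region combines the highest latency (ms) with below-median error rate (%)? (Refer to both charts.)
Chart 2 median error rate (%) ≈ 6; below-median cloud regions: eu-west-2, ap-south-1. Among those, eu-west-2 has the highest latency (ms) (≈ 350).

eu-west-2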